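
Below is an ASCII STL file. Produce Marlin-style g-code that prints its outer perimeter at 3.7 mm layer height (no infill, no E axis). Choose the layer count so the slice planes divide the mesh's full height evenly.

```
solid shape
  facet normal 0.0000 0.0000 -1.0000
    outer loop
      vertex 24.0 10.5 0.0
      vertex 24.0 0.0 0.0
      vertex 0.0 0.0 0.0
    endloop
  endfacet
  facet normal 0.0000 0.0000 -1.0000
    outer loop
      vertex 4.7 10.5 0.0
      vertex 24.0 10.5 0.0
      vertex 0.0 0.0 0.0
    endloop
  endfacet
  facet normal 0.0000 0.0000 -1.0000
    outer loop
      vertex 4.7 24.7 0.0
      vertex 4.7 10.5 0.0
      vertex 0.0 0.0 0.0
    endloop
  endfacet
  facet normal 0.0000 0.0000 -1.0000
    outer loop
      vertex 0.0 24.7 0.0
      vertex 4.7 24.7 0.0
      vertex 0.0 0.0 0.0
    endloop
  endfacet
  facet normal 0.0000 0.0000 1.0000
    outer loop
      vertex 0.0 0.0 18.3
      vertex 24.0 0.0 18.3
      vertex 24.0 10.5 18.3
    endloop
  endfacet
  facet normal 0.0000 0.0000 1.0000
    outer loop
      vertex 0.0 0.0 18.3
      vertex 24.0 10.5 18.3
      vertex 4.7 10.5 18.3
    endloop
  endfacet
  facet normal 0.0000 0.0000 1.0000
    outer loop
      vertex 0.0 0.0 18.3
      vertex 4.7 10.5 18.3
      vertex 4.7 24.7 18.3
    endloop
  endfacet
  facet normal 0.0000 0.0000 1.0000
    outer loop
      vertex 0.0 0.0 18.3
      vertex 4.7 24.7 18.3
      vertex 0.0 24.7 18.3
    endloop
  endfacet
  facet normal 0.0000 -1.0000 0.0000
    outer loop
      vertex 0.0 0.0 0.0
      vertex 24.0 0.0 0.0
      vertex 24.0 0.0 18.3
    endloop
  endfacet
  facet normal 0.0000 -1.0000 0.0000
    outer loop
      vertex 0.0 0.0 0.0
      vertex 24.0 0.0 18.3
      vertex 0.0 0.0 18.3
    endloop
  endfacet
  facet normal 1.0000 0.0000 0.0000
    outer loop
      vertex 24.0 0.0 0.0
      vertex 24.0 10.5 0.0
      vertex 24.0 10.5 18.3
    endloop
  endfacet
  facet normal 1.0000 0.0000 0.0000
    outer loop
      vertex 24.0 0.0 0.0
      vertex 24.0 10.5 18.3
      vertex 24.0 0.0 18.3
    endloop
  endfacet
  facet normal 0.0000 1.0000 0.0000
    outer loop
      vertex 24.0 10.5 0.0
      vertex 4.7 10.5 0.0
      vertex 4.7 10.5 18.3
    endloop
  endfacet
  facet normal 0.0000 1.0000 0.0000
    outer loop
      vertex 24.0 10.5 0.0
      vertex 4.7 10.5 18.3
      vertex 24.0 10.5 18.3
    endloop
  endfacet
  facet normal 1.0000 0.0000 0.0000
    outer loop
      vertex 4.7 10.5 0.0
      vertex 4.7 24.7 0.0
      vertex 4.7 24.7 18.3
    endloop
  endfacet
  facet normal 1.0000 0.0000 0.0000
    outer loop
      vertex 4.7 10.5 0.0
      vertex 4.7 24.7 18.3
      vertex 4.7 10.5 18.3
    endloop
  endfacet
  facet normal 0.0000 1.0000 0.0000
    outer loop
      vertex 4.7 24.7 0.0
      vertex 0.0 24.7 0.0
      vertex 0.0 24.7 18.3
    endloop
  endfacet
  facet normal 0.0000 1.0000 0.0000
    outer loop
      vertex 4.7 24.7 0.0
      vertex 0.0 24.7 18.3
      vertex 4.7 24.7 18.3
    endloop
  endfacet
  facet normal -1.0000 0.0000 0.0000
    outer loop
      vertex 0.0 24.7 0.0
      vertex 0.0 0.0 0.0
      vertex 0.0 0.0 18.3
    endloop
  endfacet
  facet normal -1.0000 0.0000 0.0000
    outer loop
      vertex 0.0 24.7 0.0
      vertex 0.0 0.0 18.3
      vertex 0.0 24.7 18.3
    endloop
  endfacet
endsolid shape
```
; perimeter-only toolpath
G21 ; units = mm
G90 ; absolute positioning
G28 ; home
; layer 1
G0 Z3.7
G0 X0.0 Y0.0
G1 X24.0 Y0.0
G1 X24.0 Y10.5
G1 X4.7 Y10.5
G1 X4.7 Y24.7
G1 X0.0 Y24.7
G1 X0.0 Y0.0
; layer 2
G0 Z7.3
G0 X0.0 Y0.0
G1 X24.0 Y0.0
G1 X24.0 Y10.5
G1 X4.7 Y10.5
G1 X4.7 Y24.7
G1 X0.0 Y24.7
G1 X0.0 Y0.0
; layer 3
G0 Z11.0
G0 X0.0 Y0.0
G1 X24.0 Y0.0
G1 X24.0 Y10.5
G1 X4.7 Y10.5
G1 X4.7 Y24.7
G1 X0.0 Y24.7
G1 X0.0 Y0.0
; layer 4
G0 Z14.6
G0 X0.0 Y0.0
G1 X24.0 Y0.0
G1 X24.0 Y10.5
G1 X4.7 Y10.5
G1 X4.7 Y24.7
G1 X0.0 Y24.7
G1 X0.0 Y0.0
; layer 5
G0 Z18.3
G0 X0.0 Y0.0
G1 X24.0 Y0.0
G1 X24.0 Y10.5
G1 X4.7 Y10.5
G1 X4.7 Y24.7
G1 X0.0 Y24.7
G1 X0.0 Y0.0
M2 ; end

The solid is an L-shaped prism: outer 24 × 24.7 mm, arm thicknesses ≈ 10.5 mm (horizontal) and 4.7 mm (vertical), extruded 18.3 mm in z. Slicing at Δz = 3.7 mm — 5 equal slices spanning the solid's height, so layer i sits at z = i·h/5 — gives 5 non-empty perimeters. Each is a 6-segment closed polygon; G0 lifts to the layer z and rapids to the start vertex, then G1 traces the edges.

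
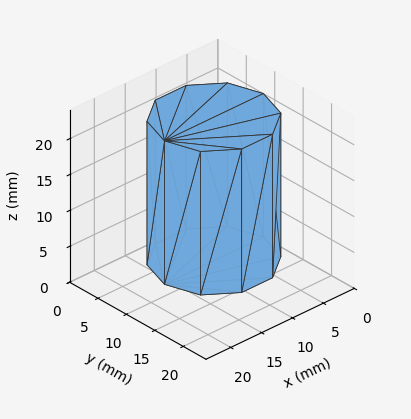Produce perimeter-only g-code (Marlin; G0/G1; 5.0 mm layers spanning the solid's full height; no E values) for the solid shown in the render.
Reading the render: the shape is a regular 10-sided prism (a cylinder approximated with 10 flat sides), circumscribed radius ≈ 8 mm, height ≈ 20 mm (dimensions read to the nearest mm from the axis ticks). For the g-code, the solid's height is divided into equal slices at the stated Δz and each level perimeter traced with G1 moves after a G0 lift.

; perimeter-only toolpath
G21 ; units = mm
G90 ; absolute positioning
G28 ; home
; layer 1
G0 Z5.0
G0 X16.0 Y8.0
G1 X14.5 Y12.7
G1 X10.5 Y15.6
G1 X5.5 Y15.6
G1 X1.5 Y12.7
G1 X0.0 Y8.0
G1 X1.5 Y3.3
G1 X5.5 Y0.4
G1 X10.5 Y0.4
G1 X14.5 Y3.3
G1 X16.0 Y8.0
; layer 2
G0 Z10.0
G0 X16.0 Y8.0
G1 X14.5 Y12.7
G1 X10.5 Y15.6
G1 X5.5 Y15.6
G1 X1.5 Y12.7
G1 X0.0 Y8.0
G1 X1.5 Y3.3
G1 X5.5 Y0.4
G1 X10.5 Y0.4
G1 X14.5 Y3.3
G1 X16.0 Y8.0
; layer 3
G0 Z15.0
G0 X16.0 Y8.0
G1 X14.5 Y12.7
G1 X10.5 Y15.6
G1 X5.5 Y15.6
G1 X1.5 Y12.7
G1 X0.0 Y8.0
G1 X1.5 Y3.3
G1 X5.5 Y0.4
G1 X10.5 Y0.4
G1 X14.5 Y3.3
G1 X16.0 Y8.0
; layer 4
G0 Z20.0
G0 X16.0 Y8.0
G1 X14.5 Y12.7
G1 X10.5 Y15.6
G1 X5.5 Y15.6
G1 X1.5 Y12.7
G1 X0.0 Y8.0
G1 X1.5 Y3.3
G1 X5.5 Y0.4
G1 X10.5 Y0.4
G1 X14.5 Y3.3
G1 X16.0 Y8.0
M2 ; end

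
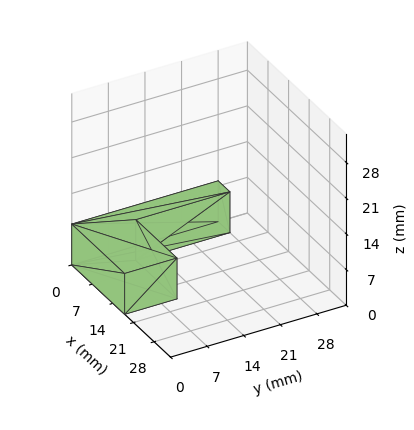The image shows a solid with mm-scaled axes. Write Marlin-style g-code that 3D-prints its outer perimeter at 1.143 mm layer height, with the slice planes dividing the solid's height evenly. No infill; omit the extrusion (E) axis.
Reading the render: the shape is an L-shaped prism: outer 18 × 28 mm, arm thicknesses ≈ 10 mm (horizontal) and 4 mm (vertical), extruded 8 mm in z (dimensions read to the nearest mm from the axis ticks). For the g-code, the solid's height is divided into equal slices at the stated Δz and each level perimeter traced with G1 moves after a G0 lift.

; perimeter-only toolpath
G21 ; units = mm
G90 ; absolute positioning
G28 ; home
; layer 1
G0 Z1.143
G0 X0.000 Y0.000
G1 X18.000 Y0.000
G1 X18.000 Y10.000
G1 X4.000 Y10.000
G1 X4.000 Y28.000
G1 X0.000 Y28.000
G1 X0.000 Y0.000
; layer 2
G0 Z2.286
G0 X0.000 Y0.000
G1 X18.000 Y0.000
G1 X18.000 Y10.000
G1 X4.000 Y10.000
G1 X4.000 Y28.000
G1 X0.000 Y28.000
G1 X0.000 Y0.000
; layer 3
G0 Z3.429
G0 X0.000 Y0.000
G1 X18.000 Y0.000
G1 X18.000 Y10.000
G1 X4.000 Y10.000
G1 X4.000 Y28.000
G1 X0.000 Y28.000
G1 X0.000 Y0.000
; layer 4
G0 Z4.571
G0 X0.000 Y0.000
G1 X18.000 Y0.000
G1 X18.000 Y10.000
G1 X4.000 Y10.000
G1 X4.000 Y28.000
G1 X0.000 Y28.000
G1 X0.000 Y0.000
; layer 5
G0 Z5.714
G0 X0.000 Y0.000
G1 X18.000 Y0.000
G1 X18.000 Y10.000
G1 X4.000 Y10.000
G1 X4.000 Y28.000
G1 X0.000 Y28.000
G1 X0.000 Y0.000
; layer 6
G0 Z6.857
G0 X0.000 Y0.000
G1 X18.000 Y0.000
G1 X18.000 Y10.000
G1 X4.000 Y10.000
G1 X4.000 Y28.000
G1 X0.000 Y28.000
G1 X0.000 Y0.000
; layer 7
G0 Z8.000
G0 X0.000 Y0.000
G1 X18.000 Y0.000
G1 X18.000 Y10.000
G1 X4.000 Y10.000
G1 X4.000 Y28.000
G1 X0.000 Y28.000
G1 X0.000 Y0.000
M2 ; end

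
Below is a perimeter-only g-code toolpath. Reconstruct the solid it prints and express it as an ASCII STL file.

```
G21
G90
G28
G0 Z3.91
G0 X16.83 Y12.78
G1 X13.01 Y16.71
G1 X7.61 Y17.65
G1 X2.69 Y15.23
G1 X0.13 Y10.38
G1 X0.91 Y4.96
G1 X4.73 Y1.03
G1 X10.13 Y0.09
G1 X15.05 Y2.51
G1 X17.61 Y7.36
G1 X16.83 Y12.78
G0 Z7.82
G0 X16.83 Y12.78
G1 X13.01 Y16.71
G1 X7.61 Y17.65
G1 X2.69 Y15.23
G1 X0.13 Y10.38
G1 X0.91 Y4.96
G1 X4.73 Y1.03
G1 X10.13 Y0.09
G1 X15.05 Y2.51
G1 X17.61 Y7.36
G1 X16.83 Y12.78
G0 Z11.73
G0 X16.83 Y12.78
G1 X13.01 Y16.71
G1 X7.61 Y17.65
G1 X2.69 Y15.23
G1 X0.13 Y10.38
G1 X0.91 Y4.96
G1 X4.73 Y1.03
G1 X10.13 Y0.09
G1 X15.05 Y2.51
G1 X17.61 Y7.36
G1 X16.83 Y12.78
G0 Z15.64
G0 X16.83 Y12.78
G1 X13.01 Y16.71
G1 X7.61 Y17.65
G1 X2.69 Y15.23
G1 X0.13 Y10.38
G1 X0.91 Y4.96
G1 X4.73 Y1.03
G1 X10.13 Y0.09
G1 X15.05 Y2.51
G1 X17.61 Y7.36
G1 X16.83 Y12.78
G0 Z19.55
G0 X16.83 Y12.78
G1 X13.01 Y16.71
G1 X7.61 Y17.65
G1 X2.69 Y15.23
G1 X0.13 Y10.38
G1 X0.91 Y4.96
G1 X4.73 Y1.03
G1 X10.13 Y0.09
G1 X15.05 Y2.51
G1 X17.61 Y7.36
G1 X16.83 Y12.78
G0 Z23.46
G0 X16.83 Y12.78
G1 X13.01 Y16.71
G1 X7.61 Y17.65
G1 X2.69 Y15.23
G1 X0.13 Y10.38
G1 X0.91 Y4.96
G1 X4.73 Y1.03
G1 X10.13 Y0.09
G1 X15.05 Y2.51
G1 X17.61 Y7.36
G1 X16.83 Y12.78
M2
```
solid part
  facet normal 0.0000 0.0000 -1.0000
    outer loop
      vertex 7.61 17.65 0.00
      vertex 13.01 16.71 0.00
      vertex 16.83 12.78 0.00
    endloop
  endfacet
  facet normal 0.0000 0.0000 -1.0000
    outer loop
      vertex 2.69 15.23 0.00
      vertex 7.61 17.65 0.00
      vertex 16.83 12.78 0.00
    endloop
  endfacet
  facet normal 0.0000 0.0000 -1.0000
    outer loop
      vertex 0.13 10.38 0.00
      vertex 2.69 15.23 0.00
      vertex 16.83 12.78 0.00
    endloop
  endfacet
  facet normal 0.0000 0.0000 -1.0000
    outer loop
      vertex 0.91 4.96 0.00
      vertex 0.13 10.38 0.00
      vertex 16.83 12.78 0.00
    endloop
  endfacet
  facet normal 0.0000 0.0000 -1.0000
    outer loop
      vertex 4.73 1.03 0.00
      vertex 0.91 4.96 0.00
      vertex 16.83 12.78 0.00
    endloop
  endfacet
  facet normal 0.0000 0.0000 -1.0000
    outer loop
      vertex 10.13 0.09 0.00
      vertex 4.73 1.03 0.00
      vertex 16.83 12.78 0.00
    endloop
  endfacet
  facet normal 0.0000 0.0000 -1.0000
    outer loop
      vertex 15.05 2.51 0.00
      vertex 10.13 0.09 0.00
      vertex 16.83 12.78 0.00
    endloop
  endfacet
  facet normal 0.0000 0.0000 -1.0000
    outer loop
      vertex 17.61 7.36 0.00
      vertex 15.05 2.51 0.00
      vertex 16.83 12.78 0.00
    endloop
  endfacet
  facet normal 0.0000 0.0000 1.0000
    outer loop
      vertex 16.83 12.78 23.46
      vertex 13.01 16.71 23.46
      vertex 7.61 17.65 23.46
    endloop
  endfacet
  facet normal 0.0000 0.0000 1.0000
    outer loop
      vertex 16.83 12.78 23.46
      vertex 7.61 17.65 23.46
      vertex 2.69 15.23 23.46
    endloop
  endfacet
  facet normal 0.0000 0.0000 1.0000
    outer loop
      vertex 16.83 12.78 23.46
      vertex 2.69 15.23 23.46
      vertex 0.13 10.38 23.46
    endloop
  endfacet
  facet normal 0.0000 0.0000 1.0000
    outer loop
      vertex 16.83 12.78 23.46
      vertex 0.13 10.38 23.46
      vertex 0.91 4.96 23.46
    endloop
  endfacet
  facet normal 0.0000 0.0000 1.0000
    outer loop
      vertex 16.83 12.78 23.46
      vertex 0.91 4.96 23.46
      vertex 4.73 1.03 23.46
    endloop
  endfacet
  facet normal 0.0000 0.0000 1.0000
    outer loop
      vertex 16.83 12.78 23.46
      vertex 4.73 1.03 23.46
      vertex 10.13 0.09 23.46
    endloop
  endfacet
  facet normal 0.0000 0.0000 1.0000
    outer loop
      vertex 16.83 12.78 23.46
      vertex 10.13 0.09 23.46
      vertex 15.05 2.51 23.46
    endloop
  endfacet
  facet normal 0.0000 0.0000 1.0000
    outer loop
      vertex 16.83 12.78 23.46
      vertex 15.05 2.51 23.46
      vertex 17.61 7.36 23.46
    endloop
  endfacet
  facet normal 0.7171 0.6970 0.0000
    outer loop
      vertex 16.83 12.78 0.00
      vertex 13.01 16.71 0.00
      vertex 13.01 16.71 23.46
    endloop
  endfacet
  facet normal 0.7171 0.6970 0.0000
    outer loop
      vertex 16.83 12.78 0.00
      vertex 13.01 16.71 23.46
      vertex 16.83 12.78 23.46
    endloop
  endfacet
  facet normal 0.1715 0.9852 0.0000
    outer loop
      vertex 13.01 16.71 0.00
      vertex 7.61 17.65 0.00
      vertex 7.61 17.65 23.46
    endloop
  endfacet
  facet normal 0.1715 0.9852 0.0000
    outer loop
      vertex 13.01 16.71 0.00
      vertex 7.61 17.65 23.46
      vertex 13.01 16.71 23.46
    endloop
  endfacet
  facet normal -0.4414 0.8973 0.0000
    outer loop
      vertex 7.61 17.65 0.00
      vertex 2.69 15.23 0.00
      vertex 2.69 15.23 23.46
    endloop
  endfacet
  facet normal -0.4414 0.8973 0.0000
    outer loop
      vertex 7.61 17.65 0.00
      vertex 2.69 15.23 23.46
      vertex 7.61 17.65 23.46
    endloop
  endfacet
  facet normal -0.8844 0.4668 0.0000
    outer loop
      vertex 2.69 15.23 0.00
      vertex 0.13 10.38 0.00
      vertex 0.13 10.38 23.46
    endloop
  endfacet
  facet normal -0.8844 0.4668 0.0000
    outer loop
      vertex 2.69 15.23 0.00
      vertex 0.13 10.38 23.46
      vertex 2.69 15.23 23.46
    endloop
  endfacet
  facet normal -0.9898 -0.1424 0.0000
    outer loop
      vertex 0.13 10.38 0.00
      vertex 0.91 4.96 0.00
      vertex 0.91 4.96 23.46
    endloop
  endfacet
  facet normal -0.9898 -0.1424 0.0000
    outer loop
      vertex 0.13 10.38 0.00
      vertex 0.91 4.96 23.46
      vertex 0.13 10.38 23.46
    endloop
  endfacet
  facet normal -0.7171 -0.6970 0.0000
    outer loop
      vertex 0.91 4.96 0.00
      vertex 4.73 1.03 0.00
      vertex 4.73 1.03 23.46
    endloop
  endfacet
  facet normal -0.7171 -0.6970 0.0000
    outer loop
      vertex 0.91 4.96 0.00
      vertex 4.73 1.03 23.46
      vertex 0.91 4.96 23.46
    endloop
  endfacet
  facet normal -0.1715 -0.9852 0.0000
    outer loop
      vertex 4.73 1.03 0.00
      vertex 10.13 0.09 0.00
      vertex 10.13 0.09 23.46
    endloop
  endfacet
  facet normal -0.1715 -0.9852 0.0000
    outer loop
      vertex 4.73 1.03 0.00
      vertex 10.13 0.09 23.46
      vertex 4.73 1.03 23.46
    endloop
  endfacet
  facet normal 0.4414 -0.8973 0.0000
    outer loop
      vertex 10.13 0.09 0.00
      vertex 15.05 2.51 0.00
      vertex 15.05 2.51 23.46
    endloop
  endfacet
  facet normal 0.4414 -0.8973 0.0000
    outer loop
      vertex 10.13 0.09 0.00
      vertex 15.05 2.51 23.46
      vertex 10.13 0.09 23.46
    endloop
  endfacet
  facet normal 0.8844 -0.4668 0.0000
    outer loop
      vertex 15.05 2.51 0.00
      vertex 17.61 7.36 0.00
      vertex 17.61 7.36 23.46
    endloop
  endfacet
  facet normal 0.8844 -0.4668 0.0000
    outer loop
      vertex 15.05 2.51 0.00
      vertex 17.61 7.36 23.46
      vertex 15.05 2.51 23.46
    endloop
  endfacet
  facet normal 0.9898 0.1424 0.0000
    outer loop
      vertex 17.61 7.36 0.00
      vertex 16.83 12.78 0.00
      vertex 16.83 12.78 23.46
    endloop
  endfacet
  facet normal 0.9898 0.1424 0.0000
    outer loop
      vertex 17.61 7.36 0.00
      vertex 16.83 12.78 23.46
      vertex 17.61 7.36 23.46
    endloop
  endfacet
endsolid part

The G0 Z moves step by Δz≈3.91 mm. Every layer's G1 loop is the same polygon, so the solid is a straight extrusion of it from z=0 to z≈23.5. Closing with flat bottom and top caps and triangulating gives 36 facets — a regular 10-sided prism (a cylinder approximated with 10 flat sides), circumscribed radius ≈ 8.87 mm, height ≈ 23.5 mm.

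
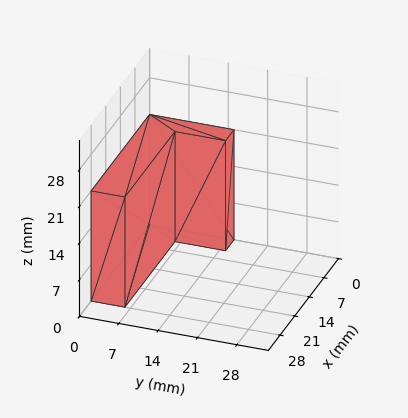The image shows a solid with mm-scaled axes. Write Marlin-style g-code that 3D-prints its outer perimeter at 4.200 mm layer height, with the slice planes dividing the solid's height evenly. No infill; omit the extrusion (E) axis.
Reading the render: the shape is an L-shaped prism: outer 28 × 15 mm, arm thicknesses ≈ 6 mm (horizontal) and 4 mm (vertical), extruded 21 mm in z (dimensions read to the nearest mm from the axis ticks). For the g-code, the solid's height is divided into equal slices at the stated Δz and each level perimeter traced with G1 moves after a G0 lift.

; perimeter-only toolpath
G21 ; units = mm
G90 ; absolute positioning
G28 ; home
; layer 1
G0 Z4.200
G0 X0.000 Y0.000
G1 X28.000 Y0.000
G1 X28.000 Y6.000
G1 X4.000 Y6.000
G1 X4.000 Y15.000
G1 X0.000 Y15.000
G1 X0.000 Y0.000
; layer 2
G0 Z8.400
G0 X0.000 Y0.000
G1 X28.000 Y0.000
G1 X28.000 Y6.000
G1 X4.000 Y6.000
G1 X4.000 Y15.000
G1 X0.000 Y15.000
G1 X0.000 Y0.000
; layer 3
G0 Z12.600
G0 X0.000 Y0.000
G1 X28.000 Y0.000
G1 X28.000 Y6.000
G1 X4.000 Y6.000
G1 X4.000 Y15.000
G1 X0.000 Y15.000
G1 X0.000 Y0.000
; layer 4
G0 Z16.800
G0 X0.000 Y0.000
G1 X28.000 Y0.000
G1 X28.000 Y6.000
G1 X4.000 Y6.000
G1 X4.000 Y15.000
G1 X0.000 Y15.000
G1 X0.000 Y0.000
; layer 5
G0 Z21.000
G0 X0.000 Y0.000
G1 X28.000 Y0.000
G1 X28.000 Y6.000
G1 X4.000 Y6.000
G1 X4.000 Y15.000
G1 X0.000 Y15.000
G1 X0.000 Y0.000
M2 ; end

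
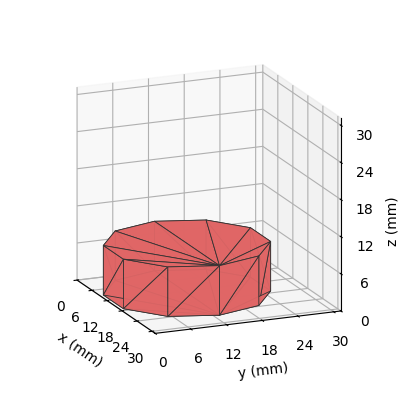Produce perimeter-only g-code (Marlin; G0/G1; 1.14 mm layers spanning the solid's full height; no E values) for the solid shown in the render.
Reading the render: the shape is a regular 10-sided prism (a cylinder approximated with 10 flat sides), circumscribed radius ≈ 13 mm, height ≈ 8 mm (dimensions read to the nearest mm from the axis ticks). For the g-code, the solid's height is divided into equal slices at the stated Δz and each level perimeter traced with G1 moves after a G0 lift.

; perimeter-only toolpath
G21 ; units = mm
G90 ; absolute positioning
G28 ; home
; layer 1
G0 Z1.14
G0 X26.00 Y13.00
G1 X23.52 Y20.64
G1 X17.02 Y25.36
G1 X8.98 Y25.36
G1 X2.48 Y20.64
G1 X0.00 Y13.00
G1 X2.48 Y5.36
G1 X8.98 Y0.64
G1 X17.02 Y0.64
G1 X23.52 Y5.36
G1 X26.00 Y13.00
; layer 2
G0 Z2.29
G0 X26.00 Y13.00
G1 X23.52 Y20.64
G1 X17.02 Y25.36
G1 X8.98 Y25.36
G1 X2.48 Y20.64
G1 X0.00 Y13.00
G1 X2.48 Y5.36
G1 X8.98 Y0.64
G1 X17.02 Y0.64
G1 X23.52 Y5.36
G1 X26.00 Y13.00
; layer 3
G0 Z3.43
G0 X26.00 Y13.00
G1 X23.52 Y20.64
G1 X17.02 Y25.36
G1 X8.98 Y25.36
G1 X2.48 Y20.64
G1 X0.00 Y13.00
G1 X2.48 Y5.36
G1 X8.98 Y0.64
G1 X17.02 Y0.64
G1 X23.52 Y5.36
G1 X26.00 Y13.00
; layer 4
G0 Z4.57
G0 X26.00 Y13.00
G1 X23.52 Y20.64
G1 X17.02 Y25.36
G1 X8.98 Y25.36
G1 X2.48 Y20.64
G1 X0.00 Y13.00
G1 X2.48 Y5.36
G1 X8.98 Y0.64
G1 X17.02 Y0.64
G1 X23.52 Y5.36
G1 X26.00 Y13.00
; layer 5
G0 Z5.71
G0 X26.00 Y13.00
G1 X23.52 Y20.64
G1 X17.02 Y25.36
G1 X8.98 Y25.36
G1 X2.48 Y20.64
G1 X0.00 Y13.00
G1 X2.48 Y5.36
G1 X8.98 Y0.64
G1 X17.02 Y0.64
G1 X23.52 Y5.36
G1 X26.00 Y13.00
; layer 6
G0 Z6.86
G0 X26.00 Y13.00
G1 X23.52 Y20.64
G1 X17.02 Y25.36
G1 X8.98 Y25.36
G1 X2.48 Y20.64
G1 X0.00 Y13.00
G1 X2.48 Y5.36
G1 X8.98 Y0.64
G1 X17.02 Y0.64
G1 X23.52 Y5.36
G1 X26.00 Y13.00
; layer 7
G0 Z8.00
G0 X26.00 Y13.00
G1 X23.52 Y20.64
G1 X17.02 Y25.36
G1 X8.98 Y25.36
G1 X2.48 Y20.64
G1 X0.00 Y13.00
G1 X2.48 Y5.36
G1 X8.98 Y0.64
G1 X17.02 Y0.64
G1 X23.52 Y5.36
G1 X26.00 Y13.00
M2 ; end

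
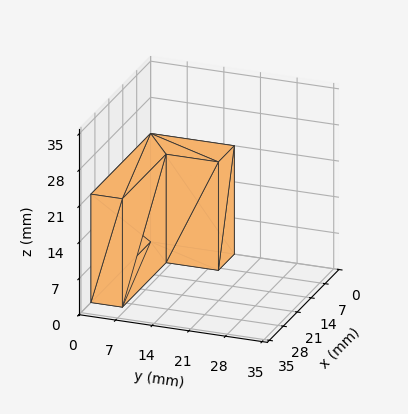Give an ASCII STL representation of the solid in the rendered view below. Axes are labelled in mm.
Reading the render: the shape is an L-shaped prism: outer 30 × 16 mm, arm thicknesses ≈ 6 mm (horizontal) and 8 mm (vertical), extruded 21 mm in z (dimensions read to the nearest mm from the axis ticks). For the STL, each face is triangulated and given an outward normal.

solid part
  facet normal 0.0000 0.0000 -1.0000
    outer loop
      vertex 30.0 6.0 0.0
      vertex 30.0 0.0 0.0
      vertex 0.0 0.0 0.0
    endloop
  endfacet
  facet normal 0.0000 0.0000 -1.0000
    outer loop
      vertex 8.0 6.0 0.0
      vertex 30.0 6.0 0.0
      vertex 0.0 0.0 0.0
    endloop
  endfacet
  facet normal 0.0000 0.0000 -1.0000
    outer loop
      vertex 8.0 16.0 0.0
      vertex 8.0 6.0 0.0
      vertex 0.0 0.0 0.0
    endloop
  endfacet
  facet normal 0.0000 0.0000 -1.0000
    outer loop
      vertex 0.0 16.0 0.0
      vertex 8.0 16.0 0.0
      vertex 0.0 0.0 0.0
    endloop
  endfacet
  facet normal 0.0000 0.0000 1.0000
    outer loop
      vertex 0.0 0.0 21.0
      vertex 30.0 0.0 21.0
      vertex 30.0 6.0 21.0
    endloop
  endfacet
  facet normal 0.0000 0.0000 1.0000
    outer loop
      vertex 0.0 0.0 21.0
      vertex 30.0 6.0 21.0
      vertex 8.0 6.0 21.0
    endloop
  endfacet
  facet normal 0.0000 0.0000 1.0000
    outer loop
      vertex 0.0 0.0 21.0
      vertex 8.0 6.0 21.0
      vertex 8.0 16.0 21.0
    endloop
  endfacet
  facet normal 0.0000 0.0000 1.0000
    outer loop
      vertex 0.0 0.0 21.0
      vertex 8.0 16.0 21.0
      vertex 0.0 16.0 21.0
    endloop
  endfacet
  facet normal 0.0000 -1.0000 0.0000
    outer loop
      vertex 0.0 0.0 0.0
      vertex 30.0 0.0 0.0
      vertex 30.0 0.0 21.0
    endloop
  endfacet
  facet normal 0.0000 -1.0000 0.0000
    outer loop
      vertex 0.0 0.0 0.0
      vertex 30.0 0.0 21.0
      vertex 0.0 0.0 21.0
    endloop
  endfacet
  facet normal 1.0000 0.0000 0.0000
    outer loop
      vertex 30.0 0.0 0.0
      vertex 30.0 6.0 0.0
      vertex 30.0 6.0 21.0
    endloop
  endfacet
  facet normal 1.0000 0.0000 0.0000
    outer loop
      vertex 30.0 0.0 0.0
      vertex 30.0 6.0 21.0
      vertex 30.0 0.0 21.0
    endloop
  endfacet
  facet normal 0.0000 1.0000 0.0000
    outer loop
      vertex 30.0 6.0 0.0
      vertex 8.0 6.0 0.0
      vertex 8.0 6.0 21.0
    endloop
  endfacet
  facet normal 0.0000 1.0000 0.0000
    outer loop
      vertex 30.0 6.0 0.0
      vertex 8.0 6.0 21.0
      vertex 30.0 6.0 21.0
    endloop
  endfacet
  facet normal 1.0000 0.0000 0.0000
    outer loop
      vertex 8.0 6.0 0.0
      vertex 8.0 16.0 0.0
      vertex 8.0 16.0 21.0
    endloop
  endfacet
  facet normal 1.0000 0.0000 0.0000
    outer loop
      vertex 8.0 6.0 0.0
      vertex 8.0 16.0 21.0
      vertex 8.0 6.0 21.0
    endloop
  endfacet
  facet normal 0.0000 1.0000 0.0000
    outer loop
      vertex 8.0 16.0 0.0
      vertex 0.0 16.0 0.0
      vertex 0.0 16.0 21.0
    endloop
  endfacet
  facet normal 0.0000 1.0000 0.0000
    outer loop
      vertex 8.0 16.0 0.0
      vertex 0.0 16.0 21.0
      vertex 8.0 16.0 21.0
    endloop
  endfacet
  facet normal -1.0000 0.0000 0.0000
    outer loop
      vertex 0.0 16.0 0.0
      vertex 0.0 0.0 0.0
      vertex 0.0 0.0 21.0
    endloop
  endfacet
  facet normal -1.0000 0.0000 0.0000
    outer loop
      vertex 0.0 16.0 0.0
      vertex 0.0 0.0 21.0
      vertex 0.0 16.0 21.0
    endloop
  endfacet
endsolid part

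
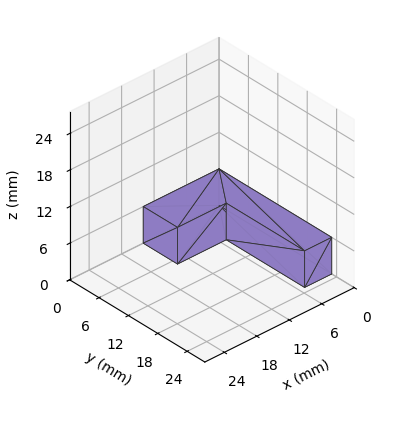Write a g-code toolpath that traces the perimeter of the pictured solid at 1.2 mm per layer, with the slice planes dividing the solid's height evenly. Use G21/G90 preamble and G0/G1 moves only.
Reading the render: the shape is an L-shaped prism: outer 14 × 23 mm, arm thicknesses ≈ 7 mm (horizontal) and 5 mm (vertical), extruded 6 mm in z (dimensions read to the nearest mm from the axis ticks). For the g-code, the solid's height is divided into equal slices at the stated Δz and each level perimeter traced with G1 moves after a G0 lift.

; perimeter-only toolpath
G21 ; units = mm
G90 ; absolute positioning
G28 ; home
; layer 1
G0 Z1.2
G0 X0.0 Y0.0
G1 X14.0 Y0.0
G1 X14.0 Y7.0
G1 X5.0 Y7.0
G1 X5.0 Y23.0
G1 X0.0 Y23.0
G1 X0.0 Y0.0
; layer 2
G0 Z2.4
G0 X0.0 Y0.0
G1 X14.0 Y0.0
G1 X14.0 Y7.0
G1 X5.0 Y7.0
G1 X5.0 Y23.0
G1 X0.0 Y23.0
G1 X0.0 Y0.0
; layer 3
G0 Z3.6
G0 X0.0 Y0.0
G1 X14.0 Y0.0
G1 X14.0 Y7.0
G1 X5.0 Y7.0
G1 X5.0 Y23.0
G1 X0.0 Y23.0
G1 X0.0 Y0.0
; layer 4
G0 Z4.8
G0 X0.0 Y0.0
G1 X14.0 Y0.0
G1 X14.0 Y7.0
G1 X5.0 Y7.0
G1 X5.0 Y23.0
G1 X0.0 Y23.0
G1 X0.0 Y0.0
; layer 5
G0 Z6.0
G0 X0.0 Y0.0
G1 X14.0 Y0.0
G1 X14.0 Y7.0
G1 X5.0 Y7.0
G1 X5.0 Y23.0
G1 X0.0 Y23.0
G1 X0.0 Y0.0
M2 ; end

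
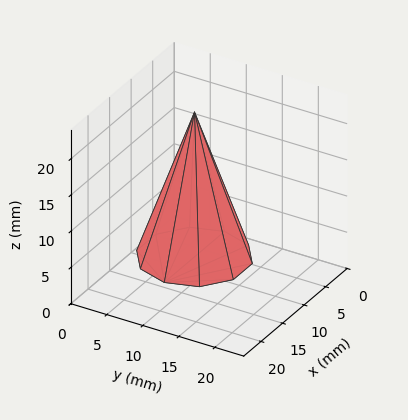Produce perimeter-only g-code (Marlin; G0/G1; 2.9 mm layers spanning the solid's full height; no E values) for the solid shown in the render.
Reading the render: the shape is a regular 10-sided pyramid, base circumscribed radius ≈ 7 mm, apex at z ≈ 20 mm (dimensions read to the nearest mm from the axis ticks). For the g-code, the solid's height is divided into equal slices at the stated Δz and each level perimeter traced with G1 moves after a G0 lift.

; perimeter-only toolpath
G21 ; units = mm
G90 ; absolute positioning
G28 ; home
; layer 1
G0 Z2.9
G0 X13.0 Y7.0
G1 X11.9 Y10.5
G1 X8.9 Y12.7
G1 X5.1 Y12.7
G1 X2.1 Y10.5
G1 X1.0 Y7.0
G1 X2.1 Y3.5
G1 X5.1 Y1.3
G1 X8.9 Y1.3
G1 X11.9 Y3.5
G1 X13.0 Y7.0
; layer 2
G0 Z5.7
G0 X12.0 Y7.0
G1 X11.1 Y9.9
G1 X8.6 Y11.8
G1 X5.4 Y11.8
G1 X2.9 Y9.9
G1 X2.0 Y7.0
G1 X2.9 Y4.1
G1 X5.4 Y2.2
G1 X8.6 Y2.2
G1 X11.1 Y4.1
G1 X12.0 Y7.0
; layer 3
G0 Z8.6
G0 X11.0 Y7.0
G1 X10.3 Y9.3
G1 X8.3 Y10.8
G1 X5.7 Y10.8
G1 X3.7 Y9.3
G1 X3.0 Y7.0
G1 X3.7 Y4.7
G1 X5.7 Y3.2
G1 X8.3 Y3.2
G1 X10.3 Y4.7
G1 X11.0 Y7.0
; layer 4
G0 Z11.4
G0 X10.0 Y7.0
G1 X9.4 Y8.8
G1 X7.9 Y9.9
G1 X6.1 Y9.9
G1 X4.6 Y8.8
G1 X4.0 Y7.0
G1 X4.6 Y5.2
G1 X6.1 Y4.1
G1 X7.9 Y4.1
G1 X9.4 Y5.2
G1 X10.0 Y7.0
; layer 5
G0 Z14.3
G0 X9.0 Y7.0
G1 X8.6 Y8.2
G1 X7.6 Y8.9
G1 X6.4 Y8.9
G1 X5.4 Y8.2
G1 X5.0 Y7.0
G1 X5.4 Y5.8
G1 X6.4 Y5.1
G1 X7.6 Y5.1
G1 X8.6 Y5.8
G1 X9.0 Y7.0
; layer 6
G0 Z17.1
G0 X8.0 Y7.0
G1 X7.8 Y7.6
G1 X7.3 Y8.0
G1 X6.7 Y8.0
G1 X6.2 Y7.6
G1 X6.0 Y7.0
G1 X6.2 Y6.4
G1 X6.7 Y6.0
G1 X7.3 Y6.0
G1 X7.8 Y6.4
G1 X8.0 Y7.0
M2 ; end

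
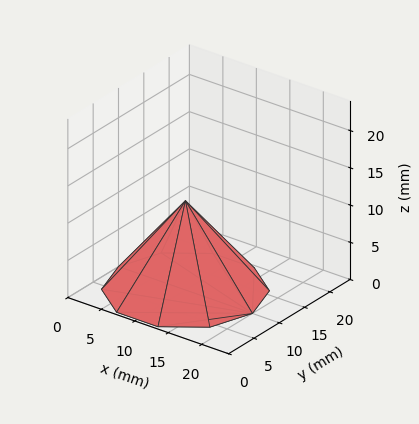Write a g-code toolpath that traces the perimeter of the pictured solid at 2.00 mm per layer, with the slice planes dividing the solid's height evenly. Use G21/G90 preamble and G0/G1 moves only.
Reading the render: the shape is a regular 10-sided pyramid, base circumscribed radius ≈ 10 mm, apex at z ≈ 12 mm (dimensions read to the nearest mm from the axis ticks). For the g-code, the solid's height is divided into equal slices at the stated Δz and each level perimeter traced with G1 moves after a G0 lift.

; perimeter-only toolpath
G21 ; units = mm
G90 ; absolute positioning
G28 ; home
; layer 1
G0 Z2.00
G0 X18.33 Y10.00
G1 X16.74 Y14.90
G1 X12.57 Y17.93
G1 X7.42 Y17.93
G1 X3.26 Y14.90
G1 X1.67 Y10.00
G1 X3.26 Y5.10
G1 X7.42 Y2.07
G1 X12.57 Y2.07
G1 X16.74 Y5.10
G1 X18.33 Y10.00
; layer 2
G0 Z4.00
G0 X16.67 Y10.00
G1 X15.39 Y13.92
G1 X12.06 Y16.34
G1 X7.94 Y16.34
G1 X4.61 Y13.92
G1 X3.33 Y10.00
G1 X4.61 Y6.08
G1 X7.94 Y3.66
G1 X12.06 Y3.66
G1 X15.39 Y6.08
G1 X16.67 Y10.00
; layer 3
G0 Z6.00
G0 X15.00 Y10.00
G1 X14.04 Y12.94
G1 X11.54 Y14.76
G1 X8.46 Y14.76
G1 X5.96 Y12.94
G1 X5.00 Y10.00
G1 X5.96 Y7.06
G1 X8.46 Y5.25
G1 X11.54 Y5.25
G1 X14.04 Y7.06
G1 X15.00 Y10.00
; layer 4
G0 Z8.00
G0 X13.33 Y10.00
G1 X12.70 Y11.96
G1 X11.03 Y13.17
G1 X8.97 Y13.17
G1 X7.30 Y11.96
G1 X6.67 Y10.00
G1 X7.30 Y8.04
G1 X8.97 Y6.83
G1 X11.03 Y6.83
G1 X12.70 Y8.04
G1 X13.33 Y10.00
; layer 5
G0 Z10.00
G0 X11.67 Y10.00
G1 X11.35 Y10.98
G1 X10.52 Y11.59
G1 X9.48 Y11.59
G1 X8.65 Y10.98
G1 X8.33 Y10.00
G1 X8.65 Y9.02
G1 X9.48 Y8.42
G1 X10.52 Y8.42
G1 X11.35 Y9.02
G1 X11.67 Y10.00
M2 ; end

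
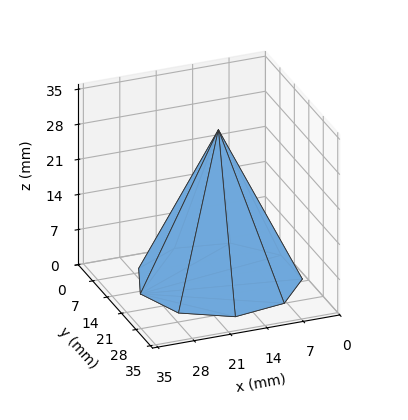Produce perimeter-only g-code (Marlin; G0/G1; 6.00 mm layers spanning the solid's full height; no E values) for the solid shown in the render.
Reading the render: the shape is a regular 9-sided pyramid, base circumscribed radius ≈ 15 mm, apex at z ≈ 30 mm (dimensions read to the nearest mm from the axis ticks). For the g-code, the solid's height is divided into equal slices at the stated Δz and each level perimeter traced with G1 moves after a G0 lift.

; perimeter-only toolpath
G21 ; units = mm
G90 ; absolute positioning
G28 ; home
; layer 1
G0 Z6.00
G0 X27.00 Y15.00
G1 X24.19 Y22.71
G1 X17.08 Y26.82
G1 X9.00 Y25.39
G1 X3.72 Y19.10
G1 X3.72 Y10.90
G1 X9.00 Y4.61
G1 X17.08 Y3.18
G1 X24.19 Y7.29
G1 X27.00 Y15.00
; layer 2
G0 Z12.00
G0 X24.00 Y15.00
G1 X21.89 Y20.78
G1 X16.56 Y23.86
G1 X10.50 Y22.79
G1 X6.54 Y18.08
G1 X6.54 Y11.92
G1 X10.50 Y7.21
G1 X16.56 Y6.14
G1 X21.89 Y9.22
G1 X24.00 Y15.00
; layer 3
G0 Z18.00
G0 X21.00 Y15.00
G1 X19.60 Y18.86
G1 X16.04 Y20.91
G1 X12.00 Y20.20
G1 X9.36 Y17.05
G1 X9.36 Y12.95
G1 X12.00 Y9.80
G1 X16.04 Y9.09
G1 X19.60 Y11.14
G1 X21.00 Y15.00
; layer 4
G0 Z24.00
G0 X18.00 Y15.00
G1 X17.30 Y16.93
G1 X15.52 Y17.95
G1 X13.50 Y17.60
G1 X12.18 Y16.03
G1 X12.18 Y13.97
G1 X13.50 Y12.40
G1 X15.52 Y12.05
G1 X17.30 Y13.07
G1 X18.00 Y15.00
M2 ; end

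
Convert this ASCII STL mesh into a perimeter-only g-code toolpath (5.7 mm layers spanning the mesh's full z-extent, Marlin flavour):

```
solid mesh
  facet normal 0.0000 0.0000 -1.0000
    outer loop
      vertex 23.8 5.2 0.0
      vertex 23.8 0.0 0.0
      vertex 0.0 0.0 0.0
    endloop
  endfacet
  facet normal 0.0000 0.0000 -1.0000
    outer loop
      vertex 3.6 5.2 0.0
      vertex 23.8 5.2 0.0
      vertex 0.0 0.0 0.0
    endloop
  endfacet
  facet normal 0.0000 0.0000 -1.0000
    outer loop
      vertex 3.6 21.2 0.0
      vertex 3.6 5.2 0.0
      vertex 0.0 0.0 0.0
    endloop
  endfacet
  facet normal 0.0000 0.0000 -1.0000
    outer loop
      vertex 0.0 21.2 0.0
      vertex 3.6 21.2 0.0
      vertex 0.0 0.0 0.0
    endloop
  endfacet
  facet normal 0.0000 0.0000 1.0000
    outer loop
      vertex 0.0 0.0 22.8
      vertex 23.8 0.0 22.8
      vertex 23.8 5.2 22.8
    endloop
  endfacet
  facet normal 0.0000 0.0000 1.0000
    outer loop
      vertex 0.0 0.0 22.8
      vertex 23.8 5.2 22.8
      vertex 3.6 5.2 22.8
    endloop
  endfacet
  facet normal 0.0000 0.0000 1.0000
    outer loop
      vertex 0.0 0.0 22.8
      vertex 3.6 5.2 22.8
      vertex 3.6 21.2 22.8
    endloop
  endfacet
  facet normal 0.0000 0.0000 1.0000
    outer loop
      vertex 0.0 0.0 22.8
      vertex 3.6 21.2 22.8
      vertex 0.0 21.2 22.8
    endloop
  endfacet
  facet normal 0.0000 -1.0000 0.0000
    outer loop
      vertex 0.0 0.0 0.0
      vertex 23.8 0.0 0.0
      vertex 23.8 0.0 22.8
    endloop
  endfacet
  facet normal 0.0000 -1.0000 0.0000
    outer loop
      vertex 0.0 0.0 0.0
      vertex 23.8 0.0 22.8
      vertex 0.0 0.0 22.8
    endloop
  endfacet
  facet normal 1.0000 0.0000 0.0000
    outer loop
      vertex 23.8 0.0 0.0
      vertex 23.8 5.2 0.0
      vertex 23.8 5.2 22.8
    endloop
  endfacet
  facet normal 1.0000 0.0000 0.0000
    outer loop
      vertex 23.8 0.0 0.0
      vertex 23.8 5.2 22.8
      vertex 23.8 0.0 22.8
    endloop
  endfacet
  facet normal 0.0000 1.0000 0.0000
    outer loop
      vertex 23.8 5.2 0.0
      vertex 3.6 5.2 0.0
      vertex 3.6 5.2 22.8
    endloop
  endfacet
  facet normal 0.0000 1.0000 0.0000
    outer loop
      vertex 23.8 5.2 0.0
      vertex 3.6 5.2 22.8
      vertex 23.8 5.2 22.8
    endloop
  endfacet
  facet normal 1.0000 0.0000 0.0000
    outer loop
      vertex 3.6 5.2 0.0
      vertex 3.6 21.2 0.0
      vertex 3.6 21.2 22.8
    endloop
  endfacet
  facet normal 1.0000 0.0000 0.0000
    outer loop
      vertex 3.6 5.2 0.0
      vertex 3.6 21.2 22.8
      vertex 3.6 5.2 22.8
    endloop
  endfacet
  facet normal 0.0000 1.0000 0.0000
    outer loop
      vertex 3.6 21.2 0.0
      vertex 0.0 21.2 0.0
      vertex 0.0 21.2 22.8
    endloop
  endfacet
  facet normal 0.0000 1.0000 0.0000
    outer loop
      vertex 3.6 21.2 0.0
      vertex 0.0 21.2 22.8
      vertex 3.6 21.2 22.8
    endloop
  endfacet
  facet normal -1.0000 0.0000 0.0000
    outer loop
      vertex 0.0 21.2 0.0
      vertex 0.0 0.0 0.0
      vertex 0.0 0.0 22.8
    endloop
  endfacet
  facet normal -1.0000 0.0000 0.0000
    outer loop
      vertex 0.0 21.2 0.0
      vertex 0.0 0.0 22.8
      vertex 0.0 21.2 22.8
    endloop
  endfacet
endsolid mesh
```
; perimeter-only toolpath
G21 ; units = mm
G90 ; absolute positioning
G28 ; home
; layer 1
G0 Z5.7
G0 X0.0 Y0.0
G1 X23.8 Y0.0
G1 X23.8 Y5.2
G1 X3.6 Y5.2
G1 X3.6 Y21.2
G1 X0.0 Y21.2
G1 X0.0 Y0.0
; layer 2
G0 Z11.4
G0 X0.0 Y0.0
G1 X23.8 Y0.0
G1 X23.8 Y5.2
G1 X3.6 Y5.2
G1 X3.6 Y21.2
G1 X0.0 Y21.2
G1 X0.0 Y0.0
; layer 3
G0 Z17.1
G0 X0.0 Y0.0
G1 X23.8 Y0.0
G1 X23.8 Y5.2
G1 X3.6 Y5.2
G1 X3.6 Y21.2
G1 X0.0 Y21.2
G1 X0.0 Y0.0
; layer 4
G0 Z22.8
G0 X0.0 Y0.0
G1 X23.8 Y0.0
G1 X23.8 Y5.2
G1 X3.6 Y5.2
G1 X3.6 Y21.2
G1 X0.0 Y21.2
G1 X0.0 Y0.0
M2 ; end

The solid is an L-shaped prism: outer 23.8 × 21.2 mm, arm thicknesses ≈ 5.2 mm (horizontal) and 3.6 mm (vertical), extruded 22.8 mm in z. Slicing at Δz = 5.7 mm — 4 equal slices spanning the solid's height, so layer i sits at z = i·h/4 — gives 4 non-empty perimeters. Each is a 6-segment closed polygon; G0 lifts to the layer z and rapids to the start vertex, then G1 traces the edges.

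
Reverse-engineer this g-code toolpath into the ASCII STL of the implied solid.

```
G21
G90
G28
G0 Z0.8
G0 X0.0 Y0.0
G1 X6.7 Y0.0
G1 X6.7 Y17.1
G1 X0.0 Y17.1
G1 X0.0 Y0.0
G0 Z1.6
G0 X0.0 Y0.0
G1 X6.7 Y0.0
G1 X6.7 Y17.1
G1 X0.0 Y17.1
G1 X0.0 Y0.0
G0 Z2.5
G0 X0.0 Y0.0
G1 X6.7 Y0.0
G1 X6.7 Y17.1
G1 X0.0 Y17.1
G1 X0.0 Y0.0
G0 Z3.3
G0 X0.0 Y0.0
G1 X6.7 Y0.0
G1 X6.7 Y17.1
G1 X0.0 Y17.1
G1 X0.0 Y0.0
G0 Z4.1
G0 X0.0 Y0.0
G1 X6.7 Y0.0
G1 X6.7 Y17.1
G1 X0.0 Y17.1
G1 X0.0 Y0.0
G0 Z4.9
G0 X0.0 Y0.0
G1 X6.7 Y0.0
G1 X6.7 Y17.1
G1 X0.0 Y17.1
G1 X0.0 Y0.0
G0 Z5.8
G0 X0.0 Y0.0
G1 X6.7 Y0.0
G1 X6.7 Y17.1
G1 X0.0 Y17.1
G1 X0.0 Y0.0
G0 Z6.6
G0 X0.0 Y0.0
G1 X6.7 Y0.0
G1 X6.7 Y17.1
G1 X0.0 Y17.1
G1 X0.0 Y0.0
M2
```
solid part
  facet normal 0.0000 0.0000 -1.0000
    outer loop
      vertex 6.7 17.1 0.0
      vertex 6.7 0.0 0.0
      vertex 0.0 0.0 0.0
    endloop
  endfacet
  facet normal 0.0000 0.0000 -1.0000
    outer loop
      vertex 0.0 17.1 0.0
      vertex 6.7 17.1 0.0
      vertex 0.0 0.0 0.0
    endloop
  endfacet
  facet normal 0.0000 0.0000 1.0000
    outer loop
      vertex 0.0 0.0 6.6
      vertex 6.7 0.0 6.6
      vertex 6.7 17.1 6.6
    endloop
  endfacet
  facet normal 0.0000 0.0000 1.0000
    outer loop
      vertex 0.0 0.0 6.6
      vertex 6.7 17.1 6.6
      vertex 0.0 17.1 6.6
    endloop
  endfacet
  facet normal 0.0000 -1.0000 0.0000
    outer loop
      vertex 0.0 0.0 0.0
      vertex 6.7 0.0 0.0
      vertex 6.7 0.0 6.6
    endloop
  endfacet
  facet normal 0.0000 -1.0000 0.0000
    outer loop
      vertex 0.0 0.0 0.0
      vertex 6.7 0.0 6.6
      vertex 0.0 0.0 6.6
    endloop
  endfacet
  facet normal 0.0000 1.0000 0.0000
    outer loop
      vertex 6.7 17.1 6.6
      vertex 6.7 17.1 0.0
      vertex 0.0 17.1 0.0
    endloop
  endfacet
  facet normal 0.0000 1.0000 0.0000
    outer loop
      vertex 0.0 17.1 6.6
      vertex 6.7 17.1 6.6
      vertex 0.0 17.1 0.0
    endloop
  endfacet
  facet normal -1.0000 0.0000 0.0000
    outer loop
      vertex 0.0 17.1 6.6
      vertex 0.0 17.1 0.0
      vertex 0.0 0.0 0.0
    endloop
  endfacet
  facet normal -1.0000 0.0000 0.0000
    outer loop
      vertex 0.0 0.0 6.6
      vertex 0.0 17.1 6.6
      vertex 0.0 0.0 0.0
    endloop
  endfacet
  facet normal 1.0000 0.0000 0.0000
    outer loop
      vertex 6.7 0.0 0.0
      vertex 6.7 17.1 0.0
      vertex 6.7 17.1 6.6
    endloop
  endfacet
  facet normal 1.0000 0.0000 0.0000
    outer loop
      vertex 6.7 0.0 0.0
      vertex 6.7 17.1 6.6
      vertex 6.7 0.0 6.6
    endloop
  endfacet
endsolid part

The G0 Z moves step by Δz≈0.8 mm. Every layer's G1 loop is the same polygon, so the solid is a straight extrusion of it from z=0 to z≈6.6. Closing with flat bottom and top caps and triangulating gives 12 facets — a rectangular box, roughly 6.7 × 17.1 mm footprint and 6.6 mm tall.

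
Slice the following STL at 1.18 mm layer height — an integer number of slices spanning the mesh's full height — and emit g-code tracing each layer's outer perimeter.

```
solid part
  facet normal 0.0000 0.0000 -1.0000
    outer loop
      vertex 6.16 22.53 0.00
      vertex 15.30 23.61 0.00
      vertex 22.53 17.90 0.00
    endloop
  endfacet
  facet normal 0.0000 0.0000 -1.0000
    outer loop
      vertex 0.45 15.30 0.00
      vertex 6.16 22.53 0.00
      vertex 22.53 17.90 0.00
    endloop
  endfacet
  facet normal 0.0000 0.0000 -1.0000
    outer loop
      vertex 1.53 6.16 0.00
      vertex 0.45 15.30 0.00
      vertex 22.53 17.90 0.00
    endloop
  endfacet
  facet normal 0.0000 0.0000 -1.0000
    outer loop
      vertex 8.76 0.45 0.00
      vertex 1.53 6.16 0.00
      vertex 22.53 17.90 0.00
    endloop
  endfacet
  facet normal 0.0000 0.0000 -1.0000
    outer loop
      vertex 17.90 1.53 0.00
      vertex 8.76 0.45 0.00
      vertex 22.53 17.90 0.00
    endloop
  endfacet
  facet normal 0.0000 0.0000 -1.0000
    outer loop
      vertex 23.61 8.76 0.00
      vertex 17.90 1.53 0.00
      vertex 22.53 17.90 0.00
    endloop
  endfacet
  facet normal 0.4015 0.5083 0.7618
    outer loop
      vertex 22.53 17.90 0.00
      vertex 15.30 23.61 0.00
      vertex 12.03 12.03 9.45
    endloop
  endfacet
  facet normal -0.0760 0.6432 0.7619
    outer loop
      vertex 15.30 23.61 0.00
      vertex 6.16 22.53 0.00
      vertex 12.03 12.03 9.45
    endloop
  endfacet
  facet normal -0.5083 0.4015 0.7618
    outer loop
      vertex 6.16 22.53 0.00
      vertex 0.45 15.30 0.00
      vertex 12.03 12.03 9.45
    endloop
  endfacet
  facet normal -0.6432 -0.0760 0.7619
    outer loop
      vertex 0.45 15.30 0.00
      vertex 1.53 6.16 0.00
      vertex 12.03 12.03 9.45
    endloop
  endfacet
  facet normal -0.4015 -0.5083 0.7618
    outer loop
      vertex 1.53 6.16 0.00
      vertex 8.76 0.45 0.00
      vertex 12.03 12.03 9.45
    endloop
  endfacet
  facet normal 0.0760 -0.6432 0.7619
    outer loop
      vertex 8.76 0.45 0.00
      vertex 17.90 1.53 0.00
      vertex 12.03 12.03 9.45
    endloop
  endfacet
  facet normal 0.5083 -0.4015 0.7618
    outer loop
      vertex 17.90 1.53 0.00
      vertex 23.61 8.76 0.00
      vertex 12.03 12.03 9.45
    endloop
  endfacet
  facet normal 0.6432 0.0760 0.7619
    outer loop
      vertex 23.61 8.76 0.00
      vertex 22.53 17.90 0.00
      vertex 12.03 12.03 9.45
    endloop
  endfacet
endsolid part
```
; perimeter-only toolpath
G21 ; units = mm
G90 ; absolute positioning
G28 ; home
; layer 1
G0 Z1.18
G0 X21.22 Y17.17
G1 X14.89 Y22.16
G1 X6.89 Y21.22
G1 X1.90 Y14.89
G1 X2.84 Y6.89
G1 X9.17 Y1.90
G1 X17.17 Y2.84
G1 X22.16 Y9.17
G1 X21.22 Y17.17
; layer 2
G0 Z2.36
G0 X19.91 Y16.43
G1 X14.48 Y20.71
G1 X7.63 Y19.91
G1 X3.34 Y14.48
G1 X4.15 Y7.63
G1 X9.58 Y3.34
G1 X16.43 Y4.15
G1 X20.71 Y9.58
G1 X19.91 Y16.43
; layer 3
G0 Z3.54
G0 X18.59 Y15.70
G1 X14.07 Y19.27
G1 X8.36 Y18.59
G1 X4.79 Y14.07
G1 X5.47 Y8.36
G1 X9.99 Y4.79
G1 X15.70 Y5.47
G1 X19.27 Y9.99
G1 X18.59 Y15.70
; layer 4
G0 Z4.72
G0 X17.28 Y14.96
G1 X13.66 Y17.82
G1 X9.09 Y17.28
G1 X6.24 Y13.66
G1 X6.78 Y9.09
G1 X10.39 Y6.24
G1 X14.96 Y6.78
G1 X17.82 Y10.39
G1 X17.28 Y14.96
; layer 5
G0 Z5.91
G0 X15.97 Y14.23
G1 X13.26 Y16.37
G1 X9.83 Y15.97
G1 X7.69 Y13.26
G1 X8.09 Y9.83
G1 X10.80 Y7.69
G1 X14.23 Y8.09
G1 X16.37 Y10.80
G1 X15.97 Y14.23
; layer 6
G0 Z7.09
G0 X14.65 Y13.50
G1 X12.85 Y14.92
G1 X10.56 Y14.65
G1 X9.13 Y12.85
G1 X9.40 Y10.56
G1 X11.21 Y9.13
G1 X13.50 Y9.40
G1 X14.92 Y11.21
G1 X14.65 Y13.50
; layer 7
G0 Z8.27
G0 X13.34 Y12.76
G1 X12.44 Y13.48
G1 X11.30 Y13.34
G1 X10.58 Y12.44
G1 X10.72 Y11.30
G1 X11.62 Y10.58
G1 X12.76 Y10.72
G1 X13.48 Y11.62
G1 X13.34 Y12.76
M2 ; end

The solid is a regular 8-sided pyramid, base circumscribed radius ≈ 12 mm, apex at z ≈ 9.45 mm. Slicing at Δz = 1.18 mm — 8 equal slices spanning the solid's height, so layer i sits at z = i·h/8 — gives 7 non-empty perimeters. Each is a 8-segment closed polygon; G0 lifts to the layer z and rapids to the start vertex, then G1 traces the edges. The cross-section shrinks linearly with z (the slice at the apex is degenerate and omitted).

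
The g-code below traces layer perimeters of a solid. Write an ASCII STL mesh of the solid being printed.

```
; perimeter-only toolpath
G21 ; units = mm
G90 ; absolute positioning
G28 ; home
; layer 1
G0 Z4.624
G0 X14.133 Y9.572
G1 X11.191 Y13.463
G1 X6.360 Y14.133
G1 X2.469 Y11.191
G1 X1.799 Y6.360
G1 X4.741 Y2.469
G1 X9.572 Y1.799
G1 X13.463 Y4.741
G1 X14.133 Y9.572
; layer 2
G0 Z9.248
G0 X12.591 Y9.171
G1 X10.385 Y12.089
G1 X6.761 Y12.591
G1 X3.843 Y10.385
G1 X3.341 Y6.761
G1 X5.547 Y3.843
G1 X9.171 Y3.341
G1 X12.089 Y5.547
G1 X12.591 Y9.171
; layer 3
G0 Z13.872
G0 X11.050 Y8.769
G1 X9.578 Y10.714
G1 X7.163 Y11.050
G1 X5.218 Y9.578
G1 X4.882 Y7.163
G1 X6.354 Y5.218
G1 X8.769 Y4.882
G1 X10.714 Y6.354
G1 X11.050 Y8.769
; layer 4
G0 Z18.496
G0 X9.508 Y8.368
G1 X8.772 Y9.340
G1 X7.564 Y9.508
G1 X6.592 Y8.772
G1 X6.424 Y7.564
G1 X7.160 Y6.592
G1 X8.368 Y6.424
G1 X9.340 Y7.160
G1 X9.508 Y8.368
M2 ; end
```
solid part
  facet normal 0.0000 0.0000 -1.0000
    outer loop
      vertex 5.958 15.675 0.000
      vertex 11.997 14.837 0.000
      vertex 15.675 9.974 0.000
    endloop
  endfacet
  facet normal 0.0000 0.0000 -1.0000
    outer loop
      vertex 1.095 11.997 0.000
      vertex 5.958 15.675 0.000
      vertex 15.675 9.974 0.000
    endloop
  endfacet
  facet normal 0.0000 0.0000 -1.0000
    outer loop
      vertex 0.257 5.958 0.000
      vertex 1.095 11.997 0.000
      vertex 15.675 9.974 0.000
    endloop
  endfacet
  facet normal 0.0000 0.0000 -1.0000
    outer loop
      vertex 3.935 1.095 0.000
      vertex 0.257 5.958 0.000
      vertex 15.675 9.974 0.000
    endloop
  endfacet
  facet normal 0.0000 0.0000 -1.0000
    outer loop
      vertex 9.974 0.257 0.000
      vertex 3.935 1.095 0.000
      vertex 15.675 9.974 0.000
    endloop
  endfacet
  facet normal 0.0000 0.0000 -1.0000
    outer loop
      vertex 14.837 3.935 0.000
      vertex 9.974 0.257 0.000
      vertex 15.675 9.974 0.000
    endloop
  endfacet
  facet normal 0.7600 0.5748 0.3033
    outer loop
      vertex 15.675 9.974 0.000
      vertex 11.997 14.837 0.000
      vertex 7.966 7.966 23.120
    endloop
  endfacet
  facet normal 0.1310 0.9438 0.3033
    outer loop
      vertex 11.997 14.837 0.000
      vertex 5.958 15.675 0.000
      vertex 7.966 7.966 23.120
    endloop
  endfacet
  facet normal -0.5748 0.7600 0.3033
    outer loop
      vertex 5.958 15.675 0.000
      vertex 1.095 11.997 0.000
      vertex 7.966 7.966 23.120
    endloop
  endfacet
  facet normal -0.9438 0.1310 0.3033
    outer loop
      vertex 1.095 11.997 0.000
      vertex 0.257 5.958 0.000
      vertex 7.966 7.966 23.120
    endloop
  endfacet
  facet normal -0.7600 -0.5748 0.3033
    outer loop
      vertex 0.257 5.958 0.000
      vertex 3.935 1.095 0.000
      vertex 7.966 7.966 23.120
    endloop
  endfacet
  facet normal -0.1310 -0.9438 0.3033
    outer loop
      vertex 3.935 1.095 0.000
      vertex 9.974 0.257 0.000
      vertex 7.966 7.966 23.120
    endloop
  endfacet
  facet normal 0.5748 -0.7600 0.3033
    outer loop
      vertex 9.974 0.257 0.000
      vertex 14.837 3.935 0.000
      vertex 7.966 7.966 23.120
    endloop
  endfacet
  facet normal 0.9438 -0.1310 0.3033
    outer loop
      vertex 14.837 3.935 0.000
      vertex 15.675 9.974 0.000
      vertex 7.966 7.966 23.120
    endloop
  endfacet
endsolid part

The G0 Z moves step by Δz≈4.624 mm. The G1 loops shrink linearly with z, so the solid tapers from its base footprint up to z≈23.1. Closing with a flat bottom cap and the tapered top and triangulating gives 14 facets — a regular 8-sided pyramid, base circumscribed radius ≈ 7.97 mm, apex at z ≈ 23.1 mm.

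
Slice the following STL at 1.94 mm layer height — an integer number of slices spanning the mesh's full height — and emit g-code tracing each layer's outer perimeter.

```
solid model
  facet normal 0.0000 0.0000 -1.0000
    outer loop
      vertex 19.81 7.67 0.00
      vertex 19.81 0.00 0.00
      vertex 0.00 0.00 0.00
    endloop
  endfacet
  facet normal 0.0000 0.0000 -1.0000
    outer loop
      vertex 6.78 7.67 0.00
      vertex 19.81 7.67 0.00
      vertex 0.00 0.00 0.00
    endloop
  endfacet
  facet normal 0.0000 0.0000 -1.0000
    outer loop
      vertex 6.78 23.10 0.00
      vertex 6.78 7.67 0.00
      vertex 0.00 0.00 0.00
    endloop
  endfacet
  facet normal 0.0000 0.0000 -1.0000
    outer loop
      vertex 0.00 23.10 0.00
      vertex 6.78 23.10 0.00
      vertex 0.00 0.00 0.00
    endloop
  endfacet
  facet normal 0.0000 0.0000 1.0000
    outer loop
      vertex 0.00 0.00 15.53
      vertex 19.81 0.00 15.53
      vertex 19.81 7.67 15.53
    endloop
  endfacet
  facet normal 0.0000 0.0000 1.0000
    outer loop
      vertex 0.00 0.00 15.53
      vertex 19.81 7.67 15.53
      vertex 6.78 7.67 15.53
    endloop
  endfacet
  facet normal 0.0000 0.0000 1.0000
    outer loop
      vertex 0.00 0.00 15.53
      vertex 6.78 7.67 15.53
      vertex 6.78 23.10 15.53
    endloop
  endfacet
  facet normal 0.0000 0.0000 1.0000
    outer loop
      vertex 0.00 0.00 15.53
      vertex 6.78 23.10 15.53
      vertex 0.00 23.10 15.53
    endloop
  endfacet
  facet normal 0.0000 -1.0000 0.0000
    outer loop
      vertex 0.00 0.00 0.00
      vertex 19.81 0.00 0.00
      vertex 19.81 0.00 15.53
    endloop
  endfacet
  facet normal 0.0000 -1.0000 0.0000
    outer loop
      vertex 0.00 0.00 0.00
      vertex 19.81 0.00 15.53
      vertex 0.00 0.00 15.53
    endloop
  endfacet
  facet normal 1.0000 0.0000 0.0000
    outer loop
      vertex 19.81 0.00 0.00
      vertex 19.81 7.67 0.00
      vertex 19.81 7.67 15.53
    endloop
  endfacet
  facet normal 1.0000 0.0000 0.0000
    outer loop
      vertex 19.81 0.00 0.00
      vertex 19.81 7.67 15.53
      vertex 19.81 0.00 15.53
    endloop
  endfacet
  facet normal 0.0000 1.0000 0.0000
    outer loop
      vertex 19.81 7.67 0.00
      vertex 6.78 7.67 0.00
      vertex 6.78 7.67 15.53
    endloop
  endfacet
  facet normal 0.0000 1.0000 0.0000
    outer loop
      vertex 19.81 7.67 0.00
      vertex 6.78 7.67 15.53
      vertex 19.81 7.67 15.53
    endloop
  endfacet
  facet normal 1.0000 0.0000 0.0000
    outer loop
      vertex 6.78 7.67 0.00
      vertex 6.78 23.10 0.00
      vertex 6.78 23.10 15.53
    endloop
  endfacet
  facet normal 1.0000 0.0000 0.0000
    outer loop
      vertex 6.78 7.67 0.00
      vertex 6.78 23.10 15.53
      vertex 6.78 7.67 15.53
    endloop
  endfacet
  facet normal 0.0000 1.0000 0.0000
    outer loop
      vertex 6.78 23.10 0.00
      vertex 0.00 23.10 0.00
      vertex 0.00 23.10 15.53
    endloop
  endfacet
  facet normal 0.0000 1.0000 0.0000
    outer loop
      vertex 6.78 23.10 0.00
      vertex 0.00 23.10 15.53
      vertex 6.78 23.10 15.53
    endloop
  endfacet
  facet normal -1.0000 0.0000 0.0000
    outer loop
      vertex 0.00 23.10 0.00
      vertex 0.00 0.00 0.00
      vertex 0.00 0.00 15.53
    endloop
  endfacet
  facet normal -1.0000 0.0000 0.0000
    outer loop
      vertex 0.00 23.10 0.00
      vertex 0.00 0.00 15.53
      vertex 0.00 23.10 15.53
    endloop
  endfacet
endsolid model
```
; perimeter-only toolpath
G21 ; units = mm
G90 ; absolute positioning
G28 ; home
; layer 1
G0 Z1.94
G0 X0.00 Y0.00
G1 X19.81 Y0.00
G1 X19.81 Y7.67
G1 X6.78 Y7.67
G1 X6.78 Y23.10
G1 X0.00 Y23.10
G1 X0.00 Y0.00
; layer 2
G0 Z3.88
G0 X0.00 Y0.00
G1 X19.81 Y0.00
G1 X19.81 Y7.67
G1 X6.78 Y7.67
G1 X6.78 Y23.10
G1 X0.00 Y23.10
G1 X0.00 Y0.00
; layer 3
G0 Z5.82
G0 X0.00 Y0.00
G1 X19.81 Y0.00
G1 X19.81 Y7.67
G1 X6.78 Y7.67
G1 X6.78 Y23.10
G1 X0.00 Y23.10
G1 X0.00 Y0.00
; layer 4
G0 Z7.76
G0 X0.00 Y0.00
G1 X19.81 Y0.00
G1 X19.81 Y7.67
G1 X6.78 Y7.67
G1 X6.78 Y23.10
G1 X0.00 Y23.10
G1 X0.00 Y0.00
; layer 5
G0 Z9.71
G0 X0.00 Y0.00
G1 X19.81 Y0.00
G1 X19.81 Y7.67
G1 X6.78 Y7.67
G1 X6.78 Y23.10
G1 X0.00 Y23.10
G1 X0.00 Y0.00
; layer 6
G0 Z11.65
G0 X0.00 Y0.00
G1 X19.81 Y0.00
G1 X19.81 Y7.67
G1 X6.78 Y7.67
G1 X6.78 Y23.10
G1 X0.00 Y23.10
G1 X0.00 Y0.00
; layer 7
G0 Z13.59
G0 X0.00 Y0.00
G1 X19.81 Y0.00
G1 X19.81 Y7.67
G1 X6.78 Y7.67
G1 X6.78 Y23.10
G1 X0.00 Y23.10
G1 X0.00 Y0.00
; layer 8
G0 Z15.53
G0 X0.00 Y0.00
G1 X19.81 Y0.00
G1 X19.81 Y7.67
G1 X6.78 Y7.67
G1 X6.78 Y23.10
G1 X0.00 Y23.10
G1 X0.00 Y0.00
M2 ; end

The solid is an L-shaped prism: outer 19.8 × 23.1 mm, arm thicknesses ≈ 7.67 mm (horizontal) and 6.78 mm (vertical), extruded 15.5 mm in z. Slicing at Δz = 1.94 mm — 8 equal slices spanning the solid's height, so layer i sits at z = i·h/8 — gives 8 non-empty perimeters. Each is a 6-segment closed polygon; G0 lifts to the layer z and rapids to the start vertex, then G1 traces the edges.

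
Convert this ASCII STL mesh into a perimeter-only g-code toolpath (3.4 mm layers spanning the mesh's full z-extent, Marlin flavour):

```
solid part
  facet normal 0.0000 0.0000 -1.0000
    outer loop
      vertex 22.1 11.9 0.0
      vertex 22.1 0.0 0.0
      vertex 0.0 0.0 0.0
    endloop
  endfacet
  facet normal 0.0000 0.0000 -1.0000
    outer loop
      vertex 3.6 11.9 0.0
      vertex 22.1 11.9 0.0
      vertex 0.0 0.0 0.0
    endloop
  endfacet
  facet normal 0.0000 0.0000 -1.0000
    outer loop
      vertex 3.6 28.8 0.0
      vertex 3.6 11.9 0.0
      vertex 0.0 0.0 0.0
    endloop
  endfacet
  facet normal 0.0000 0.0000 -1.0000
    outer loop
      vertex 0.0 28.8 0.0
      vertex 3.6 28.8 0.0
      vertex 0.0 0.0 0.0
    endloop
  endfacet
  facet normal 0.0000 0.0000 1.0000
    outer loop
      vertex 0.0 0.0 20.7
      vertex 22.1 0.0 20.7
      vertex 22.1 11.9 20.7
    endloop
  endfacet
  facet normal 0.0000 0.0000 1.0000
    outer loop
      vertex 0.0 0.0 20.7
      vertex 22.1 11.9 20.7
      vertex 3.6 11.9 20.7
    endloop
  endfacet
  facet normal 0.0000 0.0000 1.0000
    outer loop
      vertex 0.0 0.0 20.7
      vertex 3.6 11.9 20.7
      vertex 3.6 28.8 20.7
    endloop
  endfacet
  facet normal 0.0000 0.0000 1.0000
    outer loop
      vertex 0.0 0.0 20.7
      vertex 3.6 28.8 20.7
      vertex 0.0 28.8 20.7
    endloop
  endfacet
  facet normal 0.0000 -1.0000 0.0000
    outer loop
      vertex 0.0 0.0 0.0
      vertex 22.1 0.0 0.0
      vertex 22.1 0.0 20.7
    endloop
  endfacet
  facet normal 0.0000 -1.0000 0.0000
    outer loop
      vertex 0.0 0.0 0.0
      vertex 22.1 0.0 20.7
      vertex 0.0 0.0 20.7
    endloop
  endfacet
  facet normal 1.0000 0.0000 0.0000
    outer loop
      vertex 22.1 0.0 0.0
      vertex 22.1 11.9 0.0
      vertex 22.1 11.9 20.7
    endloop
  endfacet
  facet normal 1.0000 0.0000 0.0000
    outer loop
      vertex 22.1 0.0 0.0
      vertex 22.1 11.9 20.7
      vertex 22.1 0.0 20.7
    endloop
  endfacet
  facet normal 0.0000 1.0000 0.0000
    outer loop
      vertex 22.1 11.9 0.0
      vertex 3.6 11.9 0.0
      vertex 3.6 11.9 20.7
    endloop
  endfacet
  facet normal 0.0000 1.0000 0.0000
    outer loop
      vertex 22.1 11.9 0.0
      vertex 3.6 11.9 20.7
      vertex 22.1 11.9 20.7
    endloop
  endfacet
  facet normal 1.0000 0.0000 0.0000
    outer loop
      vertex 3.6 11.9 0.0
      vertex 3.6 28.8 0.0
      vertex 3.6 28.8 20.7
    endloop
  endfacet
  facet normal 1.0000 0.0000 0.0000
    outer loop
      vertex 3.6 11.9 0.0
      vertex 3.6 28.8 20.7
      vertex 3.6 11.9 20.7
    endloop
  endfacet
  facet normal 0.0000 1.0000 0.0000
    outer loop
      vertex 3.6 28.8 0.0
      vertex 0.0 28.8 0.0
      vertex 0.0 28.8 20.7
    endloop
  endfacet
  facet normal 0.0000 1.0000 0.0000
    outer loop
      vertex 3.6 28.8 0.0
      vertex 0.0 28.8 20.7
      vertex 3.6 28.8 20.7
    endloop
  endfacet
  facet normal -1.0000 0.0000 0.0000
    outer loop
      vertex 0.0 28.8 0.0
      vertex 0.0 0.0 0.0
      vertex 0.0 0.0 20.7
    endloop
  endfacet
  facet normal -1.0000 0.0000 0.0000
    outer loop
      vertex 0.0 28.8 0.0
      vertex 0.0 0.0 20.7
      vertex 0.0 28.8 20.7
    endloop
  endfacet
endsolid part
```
; perimeter-only toolpath
G21 ; units = mm
G90 ; absolute positioning
G28 ; home
; layer 1
G0 Z3.4
G0 X0.0 Y0.0
G1 X22.1 Y0.0
G1 X22.1 Y11.9
G1 X3.6 Y11.9
G1 X3.6 Y28.8
G1 X0.0 Y28.8
G1 X0.0 Y0.0
; layer 2
G0 Z6.9
G0 X0.0 Y0.0
G1 X22.1 Y0.0
G1 X22.1 Y11.9
G1 X3.6 Y11.9
G1 X3.6 Y28.8
G1 X0.0 Y28.8
G1 X0.0 Y0.0
; layer 3
G0 Z10.3
G0 X0.0 Y0.0
G1 X22.1 Y0.0
G1 X22.1 Y11.9
G1 X3.6 Y11.9
G1 X3.6 Y28.8
G1 X0.0 Y28.8
G1 X0.0 Y0.0
; layer 4
G0 Z13.8
G0 X0.0 Y0.0
G1 X22.1 Y0.0
G1 X22.1 Y11.9
G1 X3.6 Y11.9
G1 X3.6 Y28.8
G1 X0.0 Y28.8
G1 X0.0 Y0.0
; layer 5
G0 Z17.2
G0 X0.0 Y0.0
G1 X22.1 Y0.0
G1 X22.1 Y11.9
G1 X3.6 Y11.9
G1 X3.6 Y28.8
G1 X0.0 Y28.8
G1 X0.0 Y0.0
; layer 6
G0 Z20.7
G0 X0.0 Y0.0
G1 X22.1 Y0.0
G1 X22.1 Y11.9
G1 X3.6 Y11.9
G1 X3.6 Y28.8
G1 X0.0 Y28.8
G1 X0.0 Y0.0
M2 ; end

The solid is an L-shaped prism: outer 22.1 × 28.8 mm, arm thicknesses ≈ 11.9 mm (horizontal) and 3.6 mm (vertical), extruded 20.7 mm in z. Slicing at Δz = 3.4 mm — 6 equal slices spanning the solid's height, so layer i sits at z = i·h/6 — gives 6 non-empty perimeters. Each is a 6-segment closed polygon; G0 lifts to the layer z and rapids to the start vertex, then G1 traces the edges.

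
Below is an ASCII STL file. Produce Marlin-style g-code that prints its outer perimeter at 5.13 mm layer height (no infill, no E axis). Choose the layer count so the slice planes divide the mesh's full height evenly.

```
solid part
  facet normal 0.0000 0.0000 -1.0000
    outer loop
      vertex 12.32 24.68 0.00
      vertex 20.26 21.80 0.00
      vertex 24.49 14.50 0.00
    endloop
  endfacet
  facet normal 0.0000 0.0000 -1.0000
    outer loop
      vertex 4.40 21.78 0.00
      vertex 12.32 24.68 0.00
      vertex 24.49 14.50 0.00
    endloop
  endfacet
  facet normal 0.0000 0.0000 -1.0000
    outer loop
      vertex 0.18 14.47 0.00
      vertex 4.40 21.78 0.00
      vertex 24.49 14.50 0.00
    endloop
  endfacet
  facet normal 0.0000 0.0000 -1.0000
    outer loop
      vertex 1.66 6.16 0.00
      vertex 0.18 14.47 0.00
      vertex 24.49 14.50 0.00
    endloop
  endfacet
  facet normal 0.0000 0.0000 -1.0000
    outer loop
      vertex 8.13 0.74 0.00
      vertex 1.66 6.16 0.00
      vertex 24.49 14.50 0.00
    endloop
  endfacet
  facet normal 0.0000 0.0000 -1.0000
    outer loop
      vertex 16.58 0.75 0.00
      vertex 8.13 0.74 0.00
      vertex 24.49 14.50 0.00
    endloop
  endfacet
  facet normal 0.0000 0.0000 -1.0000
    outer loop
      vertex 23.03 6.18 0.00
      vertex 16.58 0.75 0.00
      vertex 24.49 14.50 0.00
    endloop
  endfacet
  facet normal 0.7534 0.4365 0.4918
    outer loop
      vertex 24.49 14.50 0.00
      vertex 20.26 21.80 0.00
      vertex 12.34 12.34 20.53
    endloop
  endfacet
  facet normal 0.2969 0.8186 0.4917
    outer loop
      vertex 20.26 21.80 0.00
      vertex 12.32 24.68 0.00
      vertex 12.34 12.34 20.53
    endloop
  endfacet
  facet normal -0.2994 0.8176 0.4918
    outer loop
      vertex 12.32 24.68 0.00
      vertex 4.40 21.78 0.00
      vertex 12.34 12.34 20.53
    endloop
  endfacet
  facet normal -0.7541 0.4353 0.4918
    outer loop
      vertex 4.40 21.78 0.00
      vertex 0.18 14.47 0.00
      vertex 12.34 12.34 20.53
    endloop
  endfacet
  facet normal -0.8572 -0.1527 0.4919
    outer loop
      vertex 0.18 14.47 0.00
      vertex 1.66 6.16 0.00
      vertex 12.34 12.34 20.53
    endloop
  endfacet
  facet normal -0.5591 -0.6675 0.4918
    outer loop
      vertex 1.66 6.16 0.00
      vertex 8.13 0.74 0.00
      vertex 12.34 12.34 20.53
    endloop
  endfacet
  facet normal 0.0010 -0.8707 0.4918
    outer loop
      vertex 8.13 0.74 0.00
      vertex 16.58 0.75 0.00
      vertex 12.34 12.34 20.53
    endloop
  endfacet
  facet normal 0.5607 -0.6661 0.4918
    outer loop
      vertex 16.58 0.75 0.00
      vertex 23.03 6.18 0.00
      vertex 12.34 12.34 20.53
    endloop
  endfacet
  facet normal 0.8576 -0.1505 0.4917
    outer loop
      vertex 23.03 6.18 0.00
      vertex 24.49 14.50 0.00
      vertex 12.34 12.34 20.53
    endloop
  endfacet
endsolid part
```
; perimeter-only toolpath
G21 ; units = mm
G90 ; absolute positioning
G28 ; home
; layer 1
G0 Z5.13
G0 X21.45 Y13.96
G1 X18.28 Y19.44
G1 X12.32 Y21.59
G1 X6.38 Y19.42
G1 X3.22 Y13.94
G1 X4.33 Y7.71
G1 X9.18 Y3.64
G1 X15.52 Y3.65
G1 X20.36 Y7.72
G1 X21.45 Y13.96
; layer 2
G0 Z10.27
G0 X18.41 Y13.42
G1 X16.30 Y17.07
G1 X12.33 Y18.51
G1 X8.37 Y17.06
G1 X6.26 Y13.41
G1 X7.00 Y9.25
G1 X10.23 Y6.54
G1 X14.46 Y6.54
G1 X17.69 Y9.26
G1 X18.41 Y13.42
; layer 3
G0 Z15.40
G0 X15.38 Y12.88
G1 X14.32 Y14.70
G1 X12.33 Y15.42
G1 X10.35 Y14.70
G1 X9.30 Y12.87
G1 X9.67 Y10.79
G1 X11.29 Y9.44
G1 X13.40 Y9.44
G1 X15.01 Y10.80
G1 X15.38 Y12.88
M2 ; end

The solid is a regular 9-sided pyramid, base circumscribed radius ≈ 12.3 mm, apex at z ≈ 20.5 mm. Slicing at Δz = 5.13 mm — 4 equal slices spanning the solid's height, so layer i sits at z = i·h/4 — gives 3 non-empty perimeters. Each is a 9-segment closed polygon; G0 lifts to the layer z and rapids to the start vertex, then G1 traces the edges. The cross-section shrinks linearly with z (the slice at the apex is degenerate and omitted).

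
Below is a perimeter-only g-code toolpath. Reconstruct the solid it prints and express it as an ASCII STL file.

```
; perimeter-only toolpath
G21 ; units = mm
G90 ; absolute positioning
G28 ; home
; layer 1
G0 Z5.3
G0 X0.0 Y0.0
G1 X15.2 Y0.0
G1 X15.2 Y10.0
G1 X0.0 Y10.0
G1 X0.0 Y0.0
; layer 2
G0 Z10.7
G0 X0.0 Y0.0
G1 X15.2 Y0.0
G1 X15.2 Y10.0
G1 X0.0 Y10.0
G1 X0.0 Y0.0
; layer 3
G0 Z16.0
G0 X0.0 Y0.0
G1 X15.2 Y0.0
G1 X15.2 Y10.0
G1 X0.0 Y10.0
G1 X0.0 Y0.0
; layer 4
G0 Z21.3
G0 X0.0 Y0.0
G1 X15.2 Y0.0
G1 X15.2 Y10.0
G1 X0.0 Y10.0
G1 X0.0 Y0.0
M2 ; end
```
solid part
  facet normal 0.0000 0.0000 -1.0000
    outer loop
      vertex 15.2 10.0 0.0
      vertex 15.2 0.0 0.0
      vertex 0.0 0.0 0.0
    endloop
  endfacet
  facet normal 0.0000 0.0000 -1.0000
    outer loop
      vertex 0.0 10.0 0.0
      vertex 15.2 10.0 0.0
      vertex 0.0 0.0 0.0
    endloop
  endfacet
  facet normal 0.0000 0.0000 1.0000
    outer loop
      vertex 0.0 0.0 21.3
      vertex 15.2 0.0 21.3
      vertex 15.2 10.0 21.3
    endloop
  endfacet
  facet normal 0.0000 0.0000 1.0000
    outer loop
      vertex 0.0 0.0 21.3
      vertex 15.2 10.0 21.3
      vertex 0.0 10.0 21.3
    endloop
  endfacet
  facet normal 0.0000 -1.0000 0.0000
    outer loop
      vertex 0.0 0.0 0.0
      vertex 15.2 0.0 0.0
      vertex 15.2 0.0 21.3
    endloop
  endfacet
  facet normal 0.0000 -1.0000 0.0000
    outer loop
      vertex 0.0 0.0 0.0
      vertex 15.2 0.0 21.3
      vertex 0.0 0.0 21.3
    endloop
  endfacet
  facet normal 0.0000 1.0000 0.0000
    outer loop
      vertex 15.2 10.0 21.3
      vertex 15.2 10.0 0.0
      vertex 0.0 10.0 0.0
    endloop
  endfacet
  facet normal 0.0000 1.0000 0.0000
    outer loop
      vertex 0.0 10.0 21.3
      vertex 15.2 10.0 21.3
      vertex 0.0 10.0 0.0
    endloop
  endfacet
  facet normal -1.0000 0.0000 0.0000
    outer loop
      vertex 0.0 10.0 21.3
      vertex 0.0 10.0 0.0
      vertex 0.0 0.0 0.0
    endloop
  endfacet
  facet normal -1.0000 0.0000 0.0000
    outer loop
      vertex 0.0 0.0 21.3
      vertex 0.0 10.0 21.3
      vertex 0.0 0.0 0.0
    endloop
  endfacet
  facet normal 1.0000 0.0000 0.0000
    outer loop
      vertex 15.2 0.0 0.0
      vertex 15.2 10.0 0.0
      vertex 15.2 10.0 21.3
    endloop
  endfacet
  facet normal 1.0000 0.0000 0.0000
    outer loop
      vertex 15.2 0.0 0.0
      vertex 15.2 10.0 21.3
      vertex 15.2 0.0 21.3
    endloop
  endfacet
endsolid part

The G0 Z moves step by Δz≈5.3 mm. Every layer's G1 loop is the same polygon, so the solid is a straight extrusion of it from z=0 to z≈21.3. Closing with flat bottom and top caps and triangulating gives 12 facets — a rectangular box, roughly 15.2 × 10 mm footprint and 21.3 mm tall.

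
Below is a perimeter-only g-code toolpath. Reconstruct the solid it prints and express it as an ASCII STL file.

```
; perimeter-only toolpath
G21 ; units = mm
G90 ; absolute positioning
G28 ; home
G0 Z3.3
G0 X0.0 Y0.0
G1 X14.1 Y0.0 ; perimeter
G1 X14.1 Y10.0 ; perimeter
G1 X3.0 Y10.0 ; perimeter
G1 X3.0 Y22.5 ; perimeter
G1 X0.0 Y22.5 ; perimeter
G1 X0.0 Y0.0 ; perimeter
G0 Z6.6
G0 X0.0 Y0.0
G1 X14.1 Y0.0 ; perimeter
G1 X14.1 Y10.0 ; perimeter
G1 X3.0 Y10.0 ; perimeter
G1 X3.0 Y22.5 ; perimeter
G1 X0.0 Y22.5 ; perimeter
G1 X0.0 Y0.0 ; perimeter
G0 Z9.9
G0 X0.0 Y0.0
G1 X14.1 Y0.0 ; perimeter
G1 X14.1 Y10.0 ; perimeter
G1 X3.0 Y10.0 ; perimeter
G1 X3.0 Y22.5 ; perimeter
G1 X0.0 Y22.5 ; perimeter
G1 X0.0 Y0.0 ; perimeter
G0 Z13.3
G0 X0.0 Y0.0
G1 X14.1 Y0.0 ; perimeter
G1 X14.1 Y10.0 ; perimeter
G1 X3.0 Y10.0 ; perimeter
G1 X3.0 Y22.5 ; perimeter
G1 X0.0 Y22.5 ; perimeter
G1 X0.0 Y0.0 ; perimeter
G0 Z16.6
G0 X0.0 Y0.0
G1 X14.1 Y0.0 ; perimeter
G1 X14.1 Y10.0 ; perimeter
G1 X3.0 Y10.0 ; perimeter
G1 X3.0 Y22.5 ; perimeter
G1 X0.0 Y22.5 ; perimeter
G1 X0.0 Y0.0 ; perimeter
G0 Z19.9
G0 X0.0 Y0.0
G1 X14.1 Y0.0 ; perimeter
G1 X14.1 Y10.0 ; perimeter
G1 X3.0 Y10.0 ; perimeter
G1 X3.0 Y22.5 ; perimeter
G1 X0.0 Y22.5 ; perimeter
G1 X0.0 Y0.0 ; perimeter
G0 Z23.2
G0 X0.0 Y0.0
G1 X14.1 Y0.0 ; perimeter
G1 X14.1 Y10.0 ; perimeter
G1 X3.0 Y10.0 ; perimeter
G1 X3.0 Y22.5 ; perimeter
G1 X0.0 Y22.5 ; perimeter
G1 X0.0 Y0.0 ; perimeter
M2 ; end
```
solid part
  facet normal 0.0000 0.0000 -1.0000
    outer loop
      vertex 14.1 10.0 0.0
      vertex 14.1 0.0 0.0
      vertex 0.0 0.0 0.0
    endloop
  endfacet
  facet normal 0.0000 0.0000 -1.0000
    outer loop
      vertex 3.0 10.0 0.0
      vertex 14.1 10.0 0.0
      vertex 0.0 0.0 0.0
    endloop
  endfacet
  facet normal 0.0000 0.0000 -1.0000
    outer loop
      vertex 3.0 22.5 0.0
      vertex 3.0 10.0 0.0
      vertex 0.0 0.0 0.0
    endloop
  endfacet
  facet normal 0.0000 0.0000 -1.0000
    outer loop
      vertex 0.0 22.5 0.0
      vertex 3.0 22.5 0.0
      vertex 0.0 0.0 0.0
    endloop
  endfacet
  facet normal 0.0000 0.0000 1.0000
    outer loop
      vertex 0.0 0.0 23.2
      vertex 14.1 0.0 23.2
      vertex 14.1 10.0 23.2
    endloop
  endfacet
  facet normal 0.0000 0.0000 1.0000
    outer loop
      vertex 0.0 0.0 23.2
      vertex 14.1 10.0 23.2
      vertex 3.0 10.0 23.2
    endloop
  endfacet
  facet normal 0.0000 0.0000 1.0000
    outer loop
      vertex 0.0 0.0 23.2
      vertex 3.0 10.0 23.2
      vertex 3.0 22.5 23.2
    endloop
  endfacet
  facet normal 0.0000 0.0000 1.0000
    outer loop
      vertex 0.0 0.0 23.2
      vertex 3.0 22.5 23.2
      vertex 0.0 22.5 23.2
    endloop
  endfacet
  facet normal 0.0000 -1.0000 0.0000
    outer loop
      vertex 0.0 0.0 0.0
      vertex 14.1 0.0 0.0
      vertex 14.1 0.0 23.2
    endloop
  endfacet
  facet normal 0.0000 -1.0000 0.0000
    outer loop
      vertex 0.0 0.0 0.0
      vertex 14.1 0.0 23.2
      vertex 0.0 0.0 23.2
    endloop
  endfacet
  facet normal 1.0000 0.0000 0.0000
    outer loop
      vertex 14.1 0.0 0.0
      vertex 14.1 10.0 0.0
      vertex 14.1 10.0 23.2
    endloop
  endfacet
  facet normal 1.0000 0.0000 0.0000
    outer loop
      vertex 14.1 0.0 0.0
      vertex 14.1 10.0 23.2
      vertex 14.1 0.0 23.2
    endloop
  endfacet
  facet normal 0.0000 1.0000 0.0000
    outer loop
      vertex 14.1 10.0 0.0
      vertex 3.0 10.0 0.0
      vertex 3.0 10.0 23.2
    endloop
  endfacet
  facet normal 0.0000 1.0000 0.0000
    outer loop
      vertex 14.1 10.0 0.0
      vertex 3.0 10.0 23.2
      vertex 14.1 10.0 23.2
    endloop
  endfacet
  facet normal 1.0000 0.0000 0.0000
    outer loop
      vertex 3.0 10.0 0.0
      vertex 3.0 22.5 0.0
      vertex 3.0 22.5 23.2
    endloop
  endfacet
  facet normal 1.0000 0.0000 0.0000
    outer loop
      vertex 3.0 10.0 0.0
      vertex 3.0 22.5 23.2
      vertex 3.0 10.0 23.2
    endloop
  endfacet
  facet normal 0.0000 1.0000 0.0000
    outer loop
      vertex 3.0 22.5 0.0
      vertex 0.0 22.5 0.0
      vertex 0.0 22.5 23.2
    endloop
  endfacet
  facet normal 0.0000 1.0000 0.0000
    outer loop
      vertex 3.0 22.5 0.0
      vertex 0.0 22.5 23.2
      vertex 3.0 22.5 23.2
    endloop
  endfacet
  facet normal -1.0000 0.0000 0.0000
    outer loop
      vertex 0.0 22.5 0.0
      vertex 0.0 0.0 0.0
      vertex 0.0 0.0 23.2
    endloop
  endfacet
  facet normal -1.0000 0.0000 0.0000
    outer loop
      vertex 0.0 22.5 0.0
      vertex 0.0 0.0 23.2
      vertex 0.0 22.5 23.2
    endloop
  endfacet
endsolid part

The G0 Z moves step by Δz≈3.3 mm. Every layer's G1 loop is the same polygon, so the solid is a straight extrusion of it from z=0 to z≈23.2. Closing with flat bottom and top caps and triangulating gives 20 facets — an L-shaped prism: outer 14.1 × 22.5 mm, arm thicknesses ≈ 10 mm (horizontal) and 3 mm (vertical), extruded 23.2 mm in z.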